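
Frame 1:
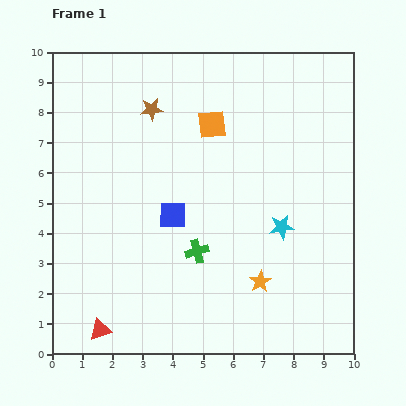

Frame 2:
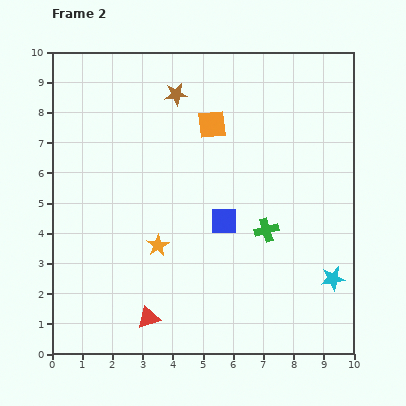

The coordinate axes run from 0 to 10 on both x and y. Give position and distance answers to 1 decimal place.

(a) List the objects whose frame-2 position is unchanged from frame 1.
the orange square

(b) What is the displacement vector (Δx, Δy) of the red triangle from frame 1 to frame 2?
(1.6, 0.4)

The red triangle was at (1.6, 0.8) in frame 1 and (3.2, 1.2) in frame 2.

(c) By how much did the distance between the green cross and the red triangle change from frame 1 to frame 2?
+0.8

Distance in frame 1: 4.1. Distance in frame 2: 4.9.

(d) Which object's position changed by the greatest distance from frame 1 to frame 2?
the orange star

(moved 3.6; next 2.4)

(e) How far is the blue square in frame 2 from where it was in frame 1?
1.7

The blue square moved from (4.0, 4.6) to (5.7, 4.4), a distance of √(1.7² + 0.2²) ≈ 1.7.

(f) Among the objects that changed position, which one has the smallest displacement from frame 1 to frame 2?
the brown star

(moved 0.9)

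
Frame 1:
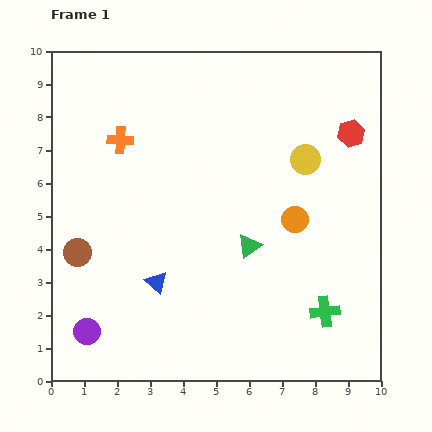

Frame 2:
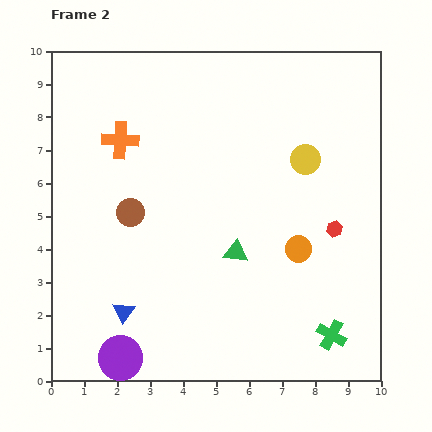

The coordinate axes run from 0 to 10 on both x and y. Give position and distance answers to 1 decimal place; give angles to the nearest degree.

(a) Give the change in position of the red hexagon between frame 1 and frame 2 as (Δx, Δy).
(-0.5, -2.9)

The red hexagon was at (9.1, 7.5) in frame 1 and (8.6, 4.6) in frame 2.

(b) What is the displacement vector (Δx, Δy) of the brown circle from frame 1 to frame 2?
(1.6, 1.2)

The brown circle was at (0.8, 3.9) in frame 1 and (2.4, 5.1) in frame 2.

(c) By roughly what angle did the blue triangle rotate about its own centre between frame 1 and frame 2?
24° clockwise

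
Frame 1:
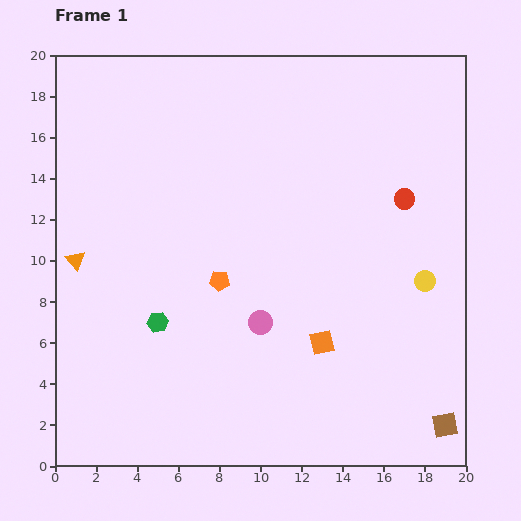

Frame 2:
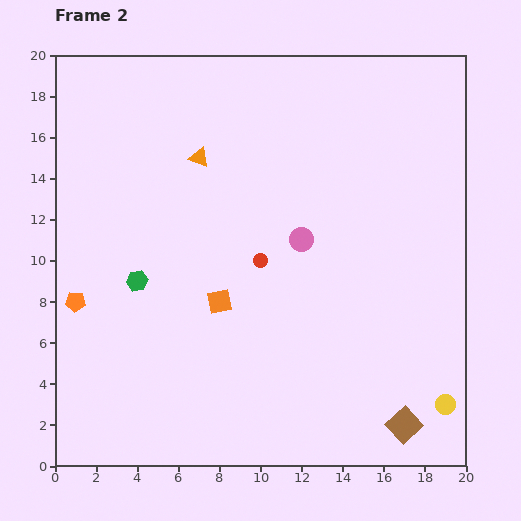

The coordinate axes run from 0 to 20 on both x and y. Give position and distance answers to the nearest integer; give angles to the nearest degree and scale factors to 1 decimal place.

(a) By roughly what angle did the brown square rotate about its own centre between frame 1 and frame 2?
32° counter-clockwise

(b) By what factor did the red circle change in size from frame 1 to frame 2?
0.6×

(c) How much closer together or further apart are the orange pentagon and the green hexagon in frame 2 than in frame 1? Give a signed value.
-1

Distance in frame 1: 4. Distance in frame 2: 3.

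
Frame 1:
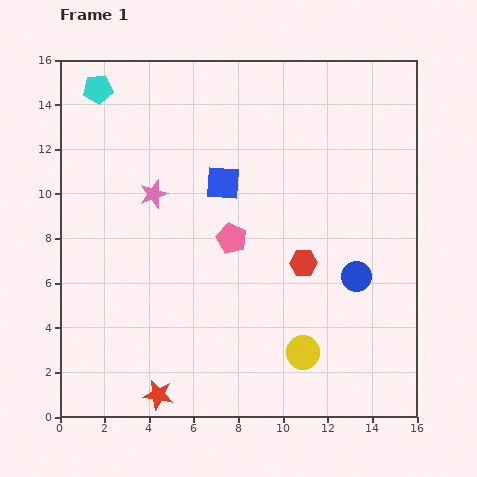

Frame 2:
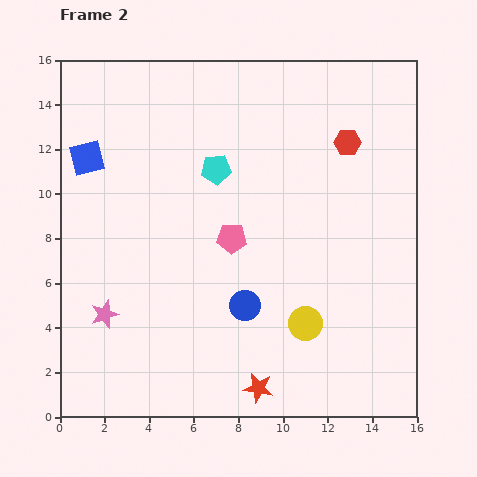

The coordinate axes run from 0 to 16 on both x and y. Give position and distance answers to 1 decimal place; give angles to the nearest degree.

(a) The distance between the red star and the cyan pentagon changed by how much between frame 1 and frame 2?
-4.0

Distance in frame 1: 14.0. Distance in frame 2: 10.0.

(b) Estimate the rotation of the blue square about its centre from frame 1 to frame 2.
18° counter-clockwise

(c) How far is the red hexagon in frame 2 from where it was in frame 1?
5.8

The red hexagon moved from (10.9, 6.9) to (12.9, 12.3), a distance of √(2.0² + 5.4²) ≈ 5.8.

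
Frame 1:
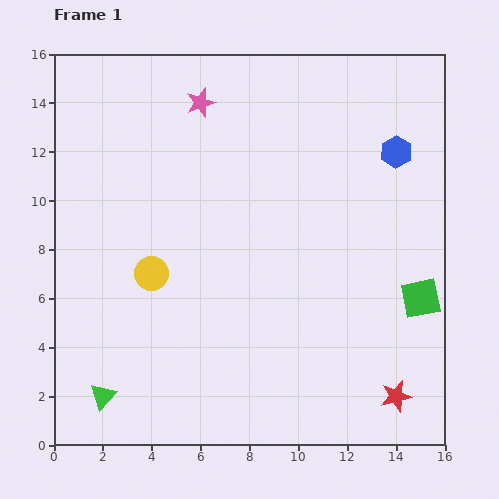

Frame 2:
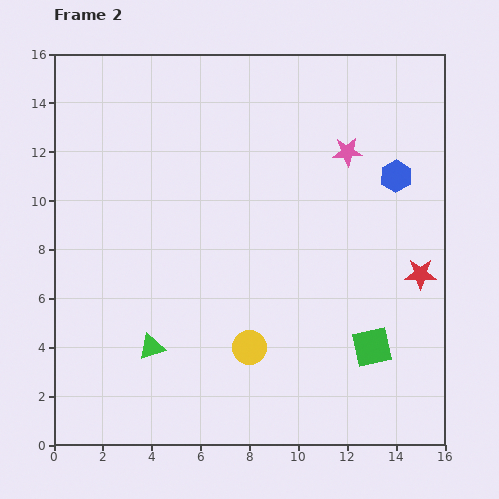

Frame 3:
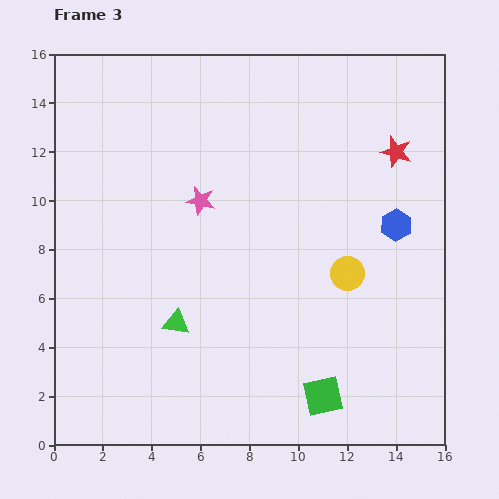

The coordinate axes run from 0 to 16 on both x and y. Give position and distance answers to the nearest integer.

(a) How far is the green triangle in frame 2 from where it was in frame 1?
3

The green triangle moved from (2, 2) to (4, 4), a distance of √(2² + 2²) ≈ 3.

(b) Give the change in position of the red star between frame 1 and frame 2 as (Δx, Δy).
(1, 5)

The red star was at (14, 2) in frame 1 and (15, 7) in frame 2.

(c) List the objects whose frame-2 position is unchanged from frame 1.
none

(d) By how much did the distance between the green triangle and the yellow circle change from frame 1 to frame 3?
+2

Distance in frame 1: 5. Distance in frame 3: 7.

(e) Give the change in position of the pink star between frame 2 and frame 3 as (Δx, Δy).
(-6, -2)

The pink star was at (12, 12) in frame 2 and (6, 10) in frame 3.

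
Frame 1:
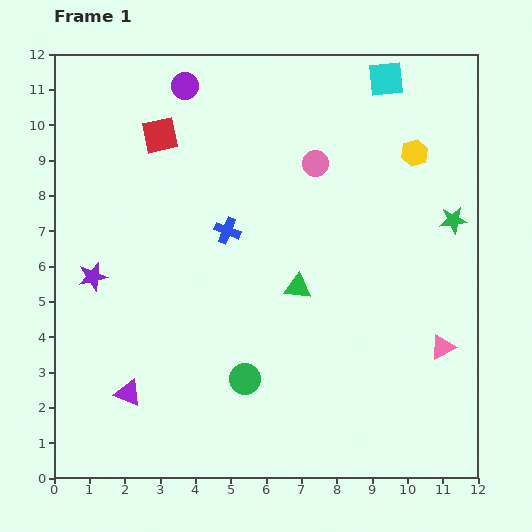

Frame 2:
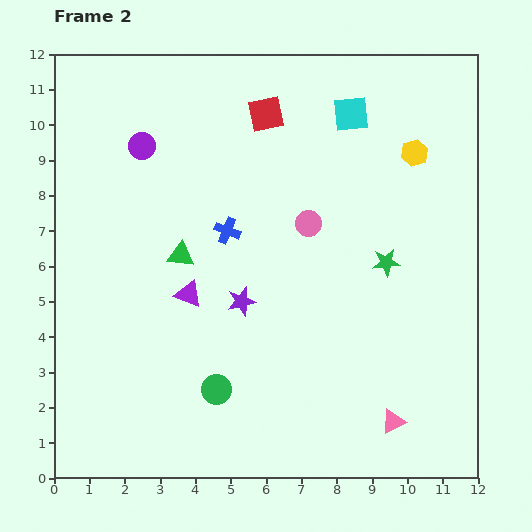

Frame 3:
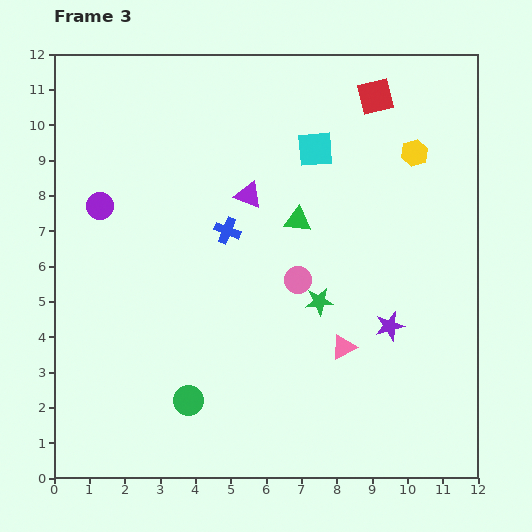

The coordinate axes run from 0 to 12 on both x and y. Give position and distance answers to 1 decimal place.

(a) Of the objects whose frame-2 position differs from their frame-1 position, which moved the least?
the green circle

(moved 0.9)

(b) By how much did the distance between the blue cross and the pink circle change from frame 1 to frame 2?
-0.8

Distance in frame 1: 3.1. Distance in frame 2: 2.3.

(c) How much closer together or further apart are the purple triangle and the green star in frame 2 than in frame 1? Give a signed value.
-4.7

Distance in frame 1: 10.4. Distance in frame 2: 5.7.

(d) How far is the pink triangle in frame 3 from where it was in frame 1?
2.8

The pink triangle moved from (11.0, 3.7) to (8.2, 3.7), a distance of √(2.8² + 0.0²) ≈ 2.8.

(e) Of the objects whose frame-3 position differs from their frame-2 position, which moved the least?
the green circle

(moved 0.9)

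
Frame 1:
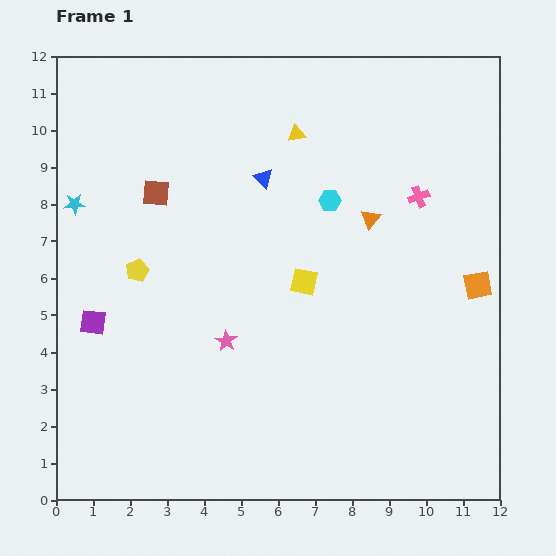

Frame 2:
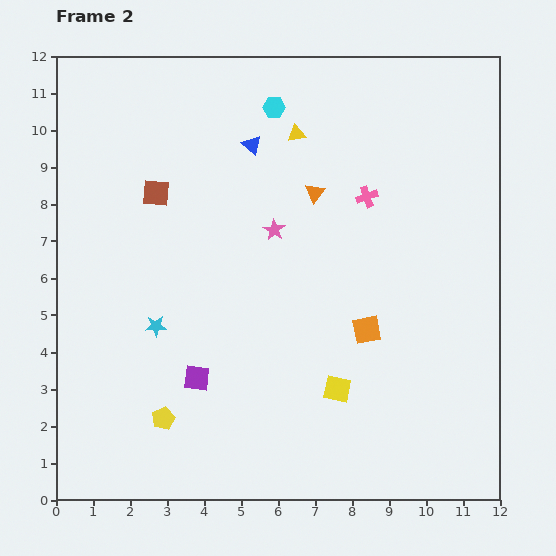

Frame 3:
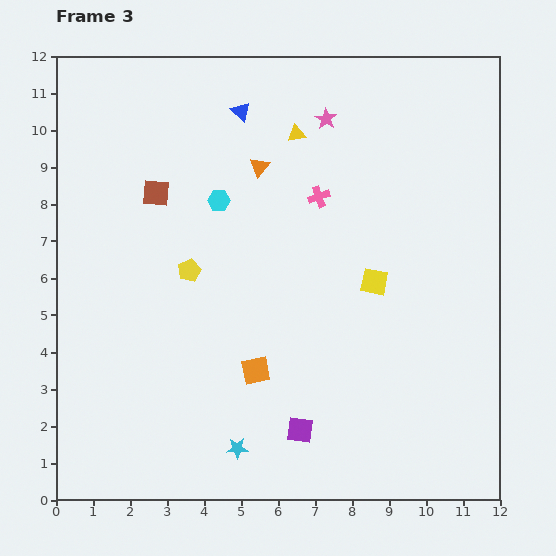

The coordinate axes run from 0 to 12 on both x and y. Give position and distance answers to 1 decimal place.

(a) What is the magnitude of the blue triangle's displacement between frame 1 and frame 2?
0.9

The blue triangle moved from (5.6, 8.7) to (5.3, 9.6), a distance of √(0.3² + 0.9²) ≈ 0.9.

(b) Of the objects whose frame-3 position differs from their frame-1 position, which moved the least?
the yellow pentagon

(moved 1.4)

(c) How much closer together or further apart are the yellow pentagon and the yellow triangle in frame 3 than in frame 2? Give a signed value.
-3.8

Distance in frame 2: 8.5. Distance in frame 3: 4.7.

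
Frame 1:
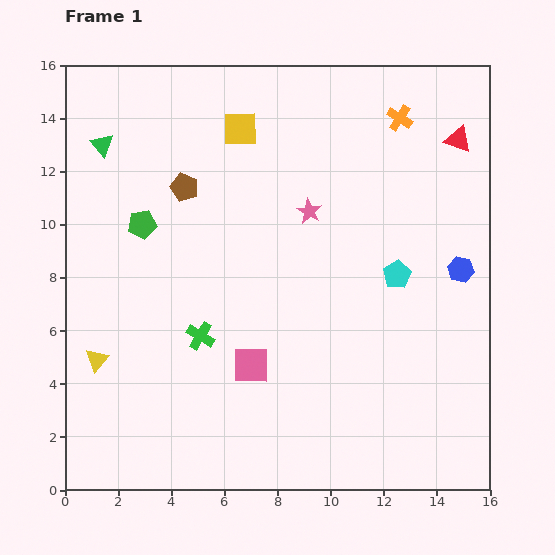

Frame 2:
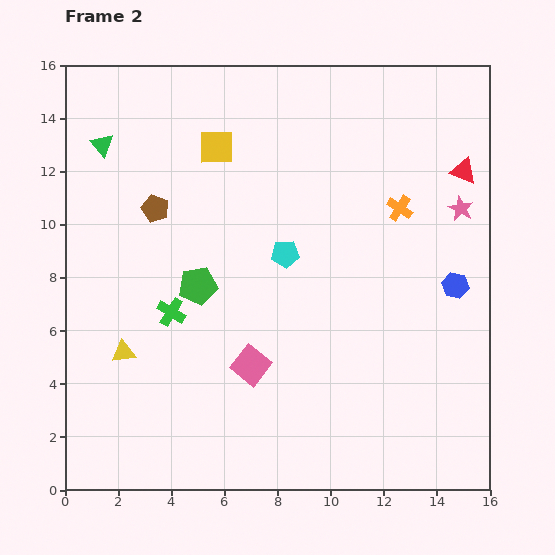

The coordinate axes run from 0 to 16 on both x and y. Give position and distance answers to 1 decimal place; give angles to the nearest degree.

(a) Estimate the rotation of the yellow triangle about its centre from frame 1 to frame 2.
42° clockwise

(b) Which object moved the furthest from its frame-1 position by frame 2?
the pink star

(moved 5.7; next 4.3)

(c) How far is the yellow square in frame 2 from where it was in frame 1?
1.1

The yellow square moved from (6.6, 13.6) to (5.7, 12.9), a distance of √(0.9² + 0.7²) ≈ 1.1.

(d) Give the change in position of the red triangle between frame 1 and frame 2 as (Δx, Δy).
(0.2, -1.2)

The red triangle was at (14.8, 13.2) in frame 1 and (15.0, 12.0) in frame 2.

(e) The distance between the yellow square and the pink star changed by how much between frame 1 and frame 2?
+5.5

Distance in frame 1: 4.0. Distance in frame 2: 9.5.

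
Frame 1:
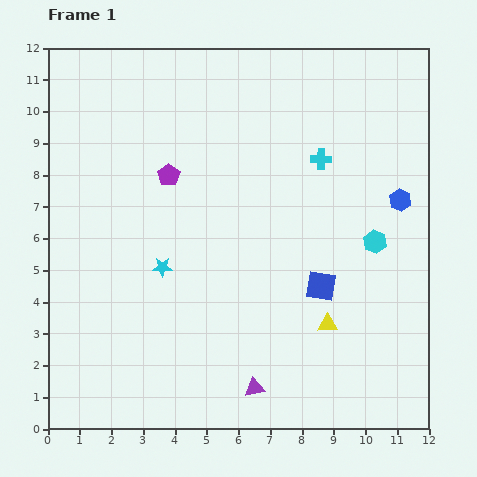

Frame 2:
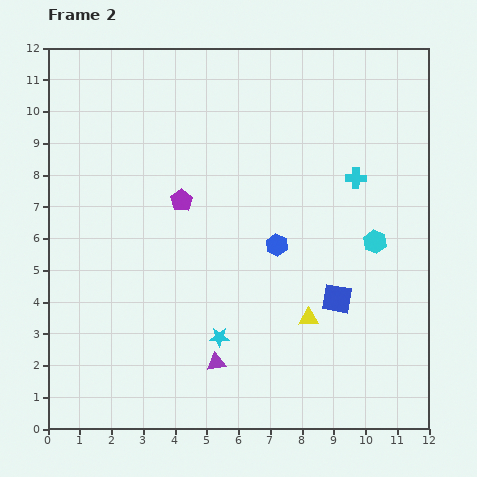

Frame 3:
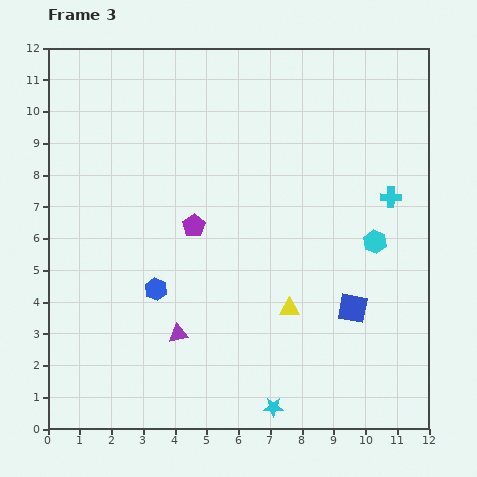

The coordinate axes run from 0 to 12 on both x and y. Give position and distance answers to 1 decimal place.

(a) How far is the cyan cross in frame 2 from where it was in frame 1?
1.3

The cyan cross moved from (8.6, 8.5) to (9.7, 7.9), a distance of √(1.1² + 0.6²) ≈ 1.3.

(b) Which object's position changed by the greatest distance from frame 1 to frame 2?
the blue hexagon

(moved 4.1; next 2.8)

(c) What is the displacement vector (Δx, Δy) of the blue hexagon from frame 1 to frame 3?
(-7.7, -2.8)

The blue hexagon was at (11.1, 7.2) in frame 1 and (3.4, 4.4) in frame 3.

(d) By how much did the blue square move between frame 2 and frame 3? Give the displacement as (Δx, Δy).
(0.5, -0.3)

The blue square was at (9.1, 4.1) in frame 2 and (9.6, 3.8) in frame 3.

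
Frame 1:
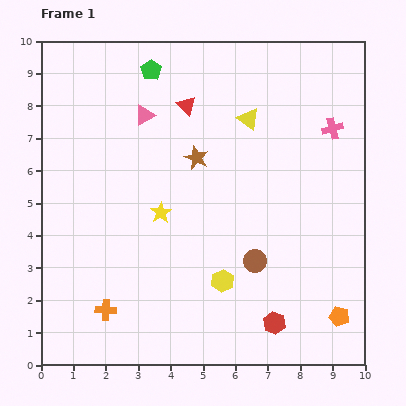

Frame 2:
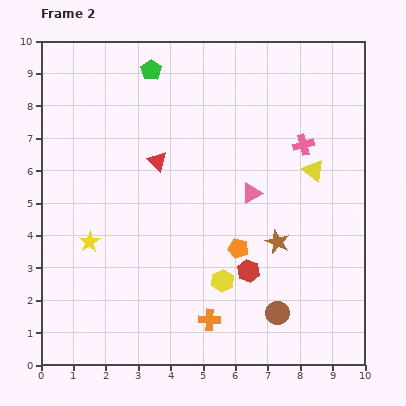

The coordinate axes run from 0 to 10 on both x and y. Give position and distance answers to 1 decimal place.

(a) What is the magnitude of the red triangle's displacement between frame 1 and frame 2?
1.9

The red triangle moved from (4.5, 8.0) to (3.6, 6.3), a distance of √(0.9² + 1.7²) ≈ 1.9.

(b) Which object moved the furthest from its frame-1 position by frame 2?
the pink triangle

(moved 4.1; next 3.7)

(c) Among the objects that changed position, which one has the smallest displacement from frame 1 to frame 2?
the pink cross

(moved 1.0)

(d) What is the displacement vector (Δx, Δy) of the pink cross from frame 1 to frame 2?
(-0.9, -0.5)

The pink cross was at (9.0, 7.3) in frame 1 and (8.1, 6.8) in frame 2.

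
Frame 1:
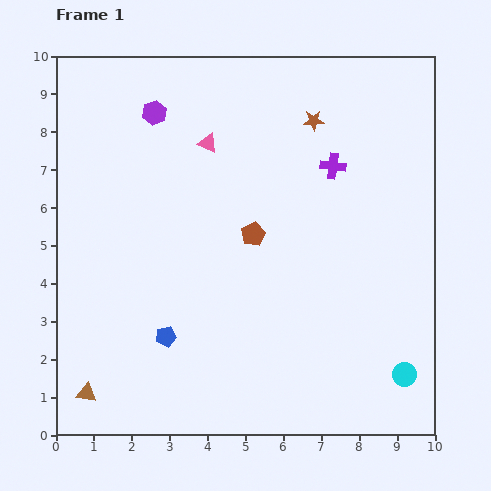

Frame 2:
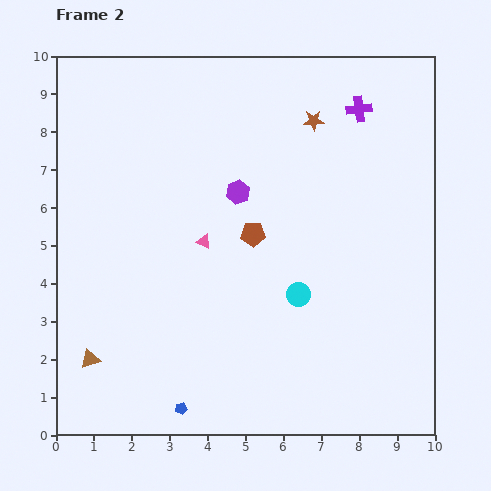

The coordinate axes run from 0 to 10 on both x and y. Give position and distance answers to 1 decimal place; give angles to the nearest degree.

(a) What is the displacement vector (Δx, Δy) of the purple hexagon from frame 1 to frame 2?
(2.2, -2.1)

The purple hexagon was at (2.6, 8.5) in frame 1 and (4.8, 6.4) in frame 2.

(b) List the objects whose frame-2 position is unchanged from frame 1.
the brown pentagon, the brown star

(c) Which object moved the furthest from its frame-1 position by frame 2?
the cyan circle

(moved 3.5; next 3.0)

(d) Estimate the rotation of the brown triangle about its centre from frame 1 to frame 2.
29° counter-clockwise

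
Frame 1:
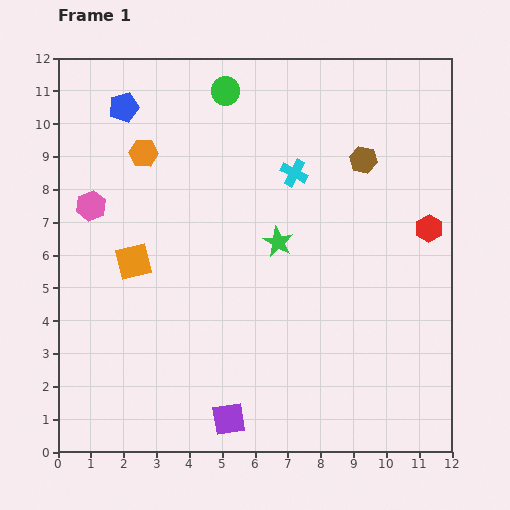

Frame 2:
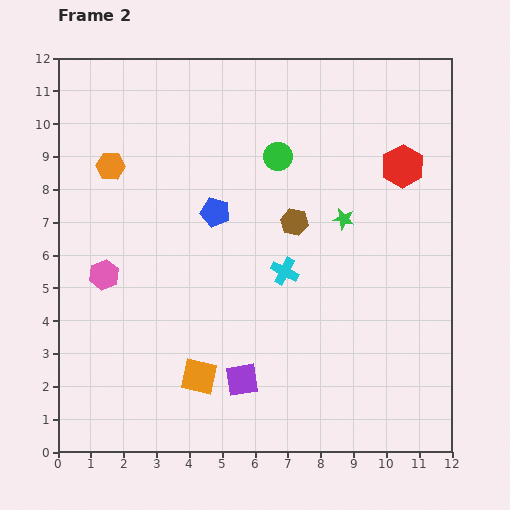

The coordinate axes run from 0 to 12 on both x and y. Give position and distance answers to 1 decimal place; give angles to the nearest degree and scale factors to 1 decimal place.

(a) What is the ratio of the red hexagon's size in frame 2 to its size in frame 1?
1.6×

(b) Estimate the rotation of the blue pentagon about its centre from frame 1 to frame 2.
30° clockwise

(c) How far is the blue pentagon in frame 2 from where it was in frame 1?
4.3

The blue pentagon moved from (2.0, 10.5) to (4.8, 7.3), a distance of √(2.8² + 3.2²) ≈ 4.3.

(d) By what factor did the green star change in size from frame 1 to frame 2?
0.7×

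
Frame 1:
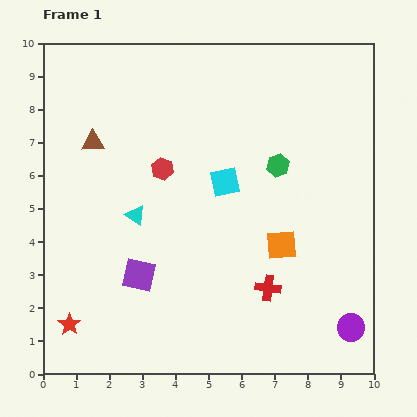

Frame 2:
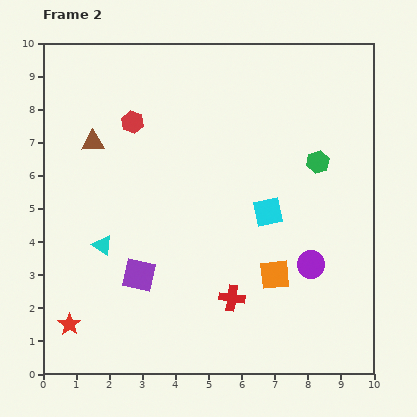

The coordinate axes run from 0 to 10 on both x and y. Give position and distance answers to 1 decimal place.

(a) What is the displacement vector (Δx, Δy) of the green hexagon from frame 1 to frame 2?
(1.2, 0.1)

The green hexagon was at (7.1, 6.3) in frame 1 and (8.3, 6.4) in frame 2.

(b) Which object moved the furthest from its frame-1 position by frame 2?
the purple circle

(moved 2.2; next 1.7)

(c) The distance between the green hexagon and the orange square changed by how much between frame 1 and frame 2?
+1.2

Distance in frame 1: 2.4. Distance in frame 2: 3.6.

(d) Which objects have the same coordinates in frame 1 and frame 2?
the brown triangle, the red star, the purple square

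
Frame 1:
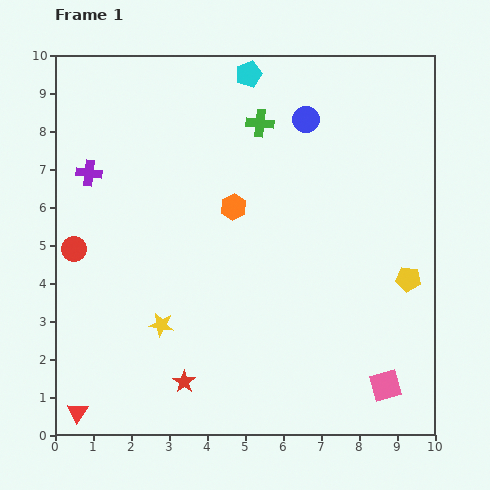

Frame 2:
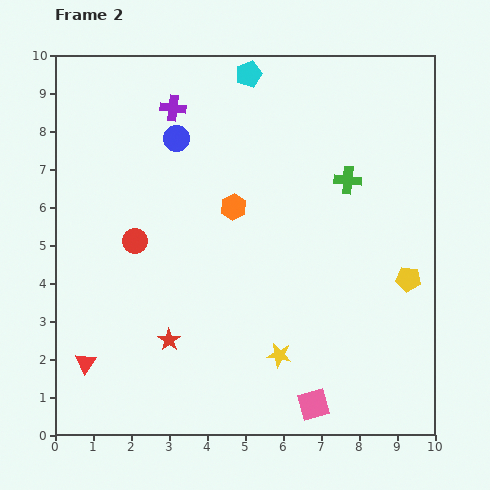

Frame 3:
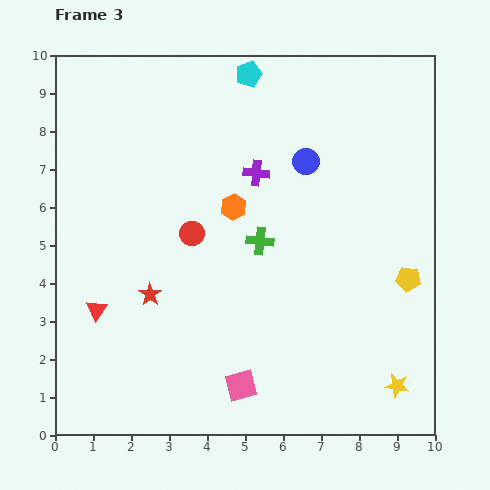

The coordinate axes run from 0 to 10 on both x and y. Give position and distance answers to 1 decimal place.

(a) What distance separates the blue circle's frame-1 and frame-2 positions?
3.4

The blue circle moved from (6.6, 8.3) to (3.2, 7.8), a distance of √(3.4² + 0.5²) ≈ 3.4.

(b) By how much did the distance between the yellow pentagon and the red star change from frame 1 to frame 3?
+0.3

Distance in frame 1: 6.5. Distance in frame 3: 6.8.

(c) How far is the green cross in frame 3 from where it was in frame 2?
2.8

The green cross moved from (7.7, 6.7) to (5.4, 5.1), a distance of √(2.3² + 1.6²) ≈ 2.8.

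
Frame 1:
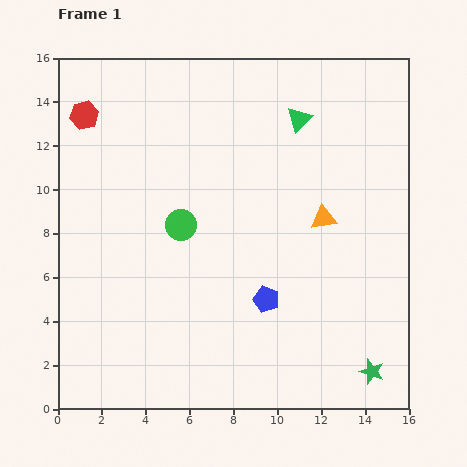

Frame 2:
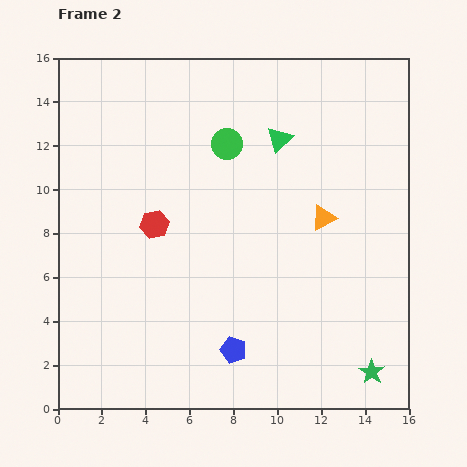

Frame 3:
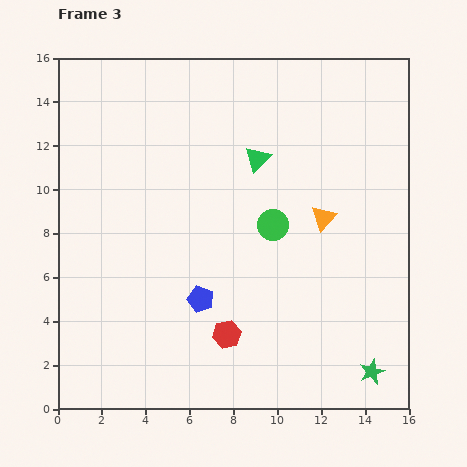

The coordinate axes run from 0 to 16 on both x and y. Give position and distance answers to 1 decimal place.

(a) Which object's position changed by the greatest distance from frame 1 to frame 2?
the red hexagon

(moved 5.9; next 4.3)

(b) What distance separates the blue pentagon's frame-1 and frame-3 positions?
3.0

The blue pentagon moved from (9.5, 5.0) to (6.5, 5.0), a distance of √(3.0² + 0.0²) ≈ 3.0.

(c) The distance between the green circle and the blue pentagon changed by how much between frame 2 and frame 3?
-4.7

Distance in frame 2: 9.4. Distance in frame 3: 4.7.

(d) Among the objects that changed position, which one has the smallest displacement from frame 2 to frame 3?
the green triangle

(moved 1.3)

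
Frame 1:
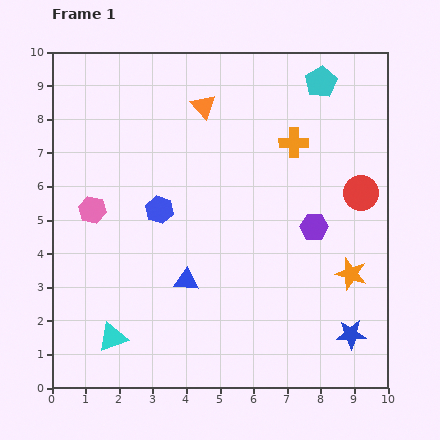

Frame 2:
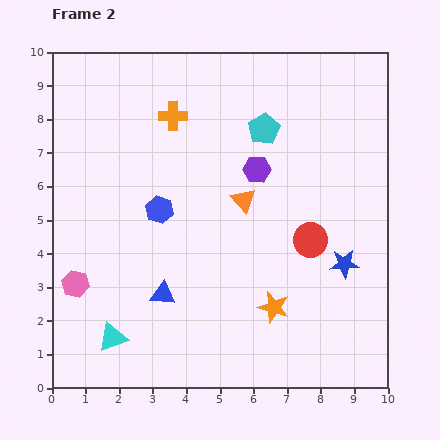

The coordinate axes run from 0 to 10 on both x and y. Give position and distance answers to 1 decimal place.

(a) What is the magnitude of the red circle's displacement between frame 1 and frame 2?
2.1

The red circle moved from (9.2, 5.8) to (7.7, 4.4), a distance of √(1.5² + 1.4²) ≈ 2.1.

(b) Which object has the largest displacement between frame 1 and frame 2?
the orange cross

(moved 3.7; next 3.0)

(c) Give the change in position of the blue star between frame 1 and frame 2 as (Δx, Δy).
(-0.2, 2.1)

The blue star was at (8.9, 1.6) in frame 1 and (8.7, 3.7) in frame 2.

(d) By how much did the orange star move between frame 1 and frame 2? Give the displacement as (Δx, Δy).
(-2.3, -1.0)

The orange star was at (8.9, 3.4) in frame 1 and (6.6, 2.4) in frame 2.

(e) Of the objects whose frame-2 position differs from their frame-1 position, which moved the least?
the blue triangle

(moved 0.8)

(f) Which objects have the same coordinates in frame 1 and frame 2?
the cyan triangle, the blue hexagon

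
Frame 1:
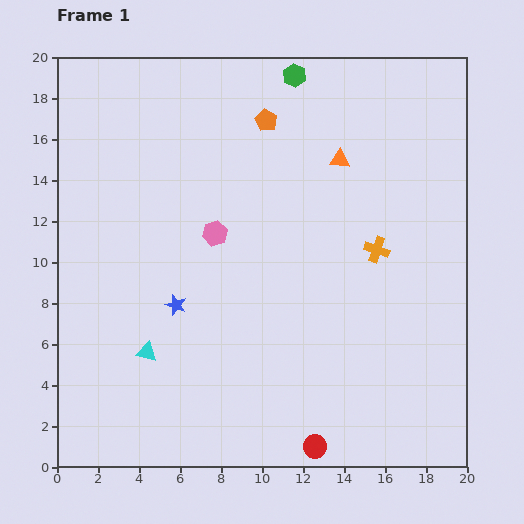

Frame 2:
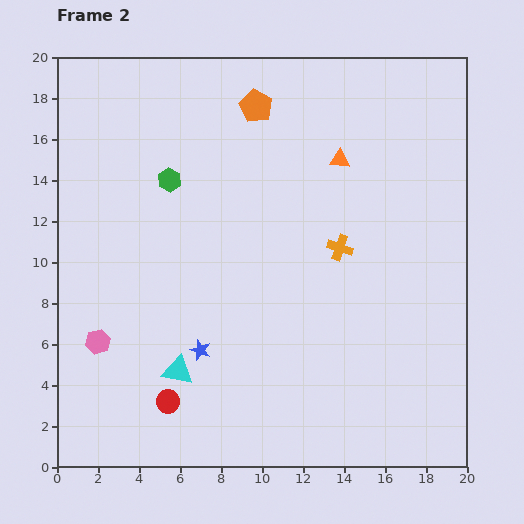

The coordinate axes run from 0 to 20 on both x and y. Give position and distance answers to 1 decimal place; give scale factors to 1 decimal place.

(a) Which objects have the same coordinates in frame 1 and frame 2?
the orange triangle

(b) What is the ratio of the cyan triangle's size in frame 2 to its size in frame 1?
1.5×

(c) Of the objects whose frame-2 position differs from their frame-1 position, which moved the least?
the orange pentagon

(moved 0.9)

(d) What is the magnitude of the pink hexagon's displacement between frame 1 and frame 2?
7.8

The pink hexagon moved from (7.7, 11.4) to (2.0, 6.1), a distance of √(5.7² + 5.3²) ≈ 7.8.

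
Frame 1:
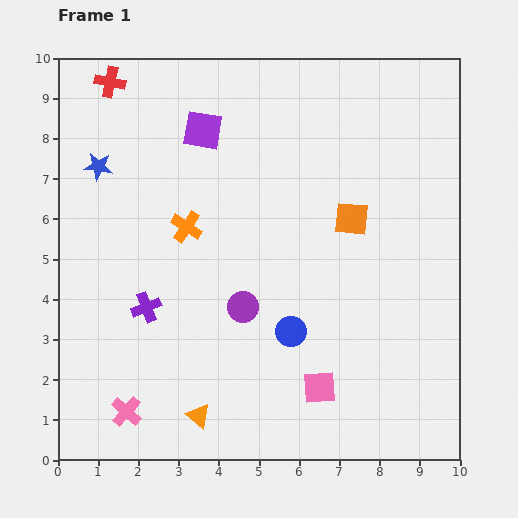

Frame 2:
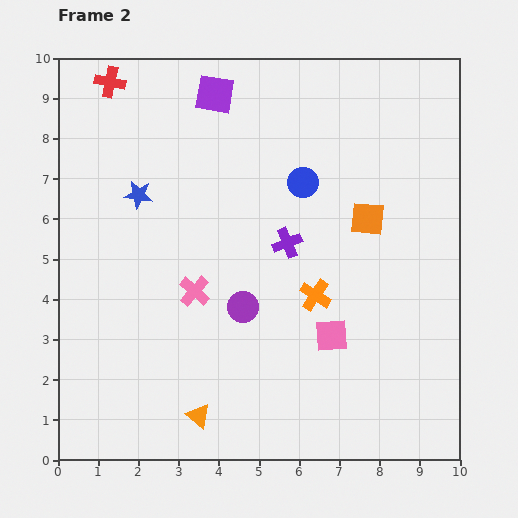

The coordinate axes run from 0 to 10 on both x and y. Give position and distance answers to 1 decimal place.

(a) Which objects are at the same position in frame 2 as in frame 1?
the purple circle, the orange triangle, the red cross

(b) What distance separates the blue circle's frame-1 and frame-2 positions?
3.7

The blue circle moved from (5.8, 3.2) to (6.1, 6.9), a distance of √(0.3² + 3.7²) ≈ 3.7.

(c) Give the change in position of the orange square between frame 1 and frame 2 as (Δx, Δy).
(0.4, 0.0)

The orange square was at (7.3, 6.0) in frame 1 and (7.7, 6.0) in frame 2.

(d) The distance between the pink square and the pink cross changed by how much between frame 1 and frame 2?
-1.2

Distance in frame 1: 4.8. Distance in frame 2: 3.6.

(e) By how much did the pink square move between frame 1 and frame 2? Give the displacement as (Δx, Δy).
(0.3, 1.3)

The pink square was at (6.5, 1.8) in frame 1 and (6.8, 3.1) in frame 2.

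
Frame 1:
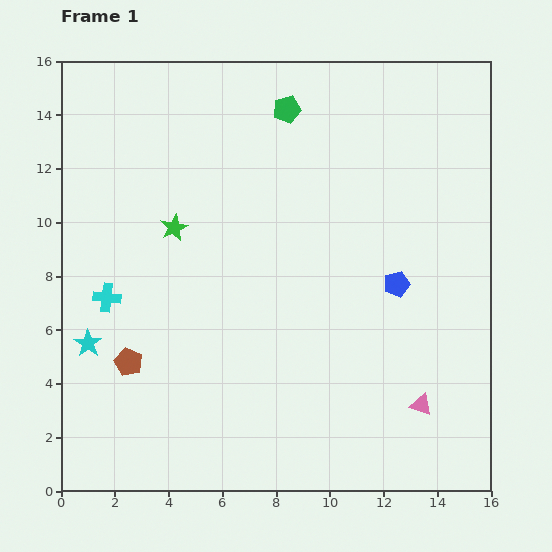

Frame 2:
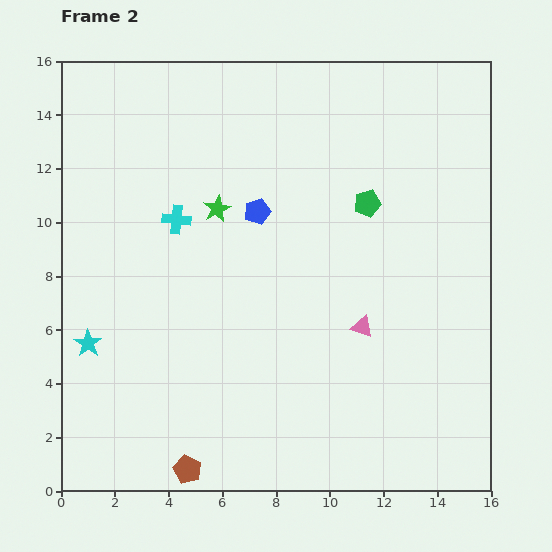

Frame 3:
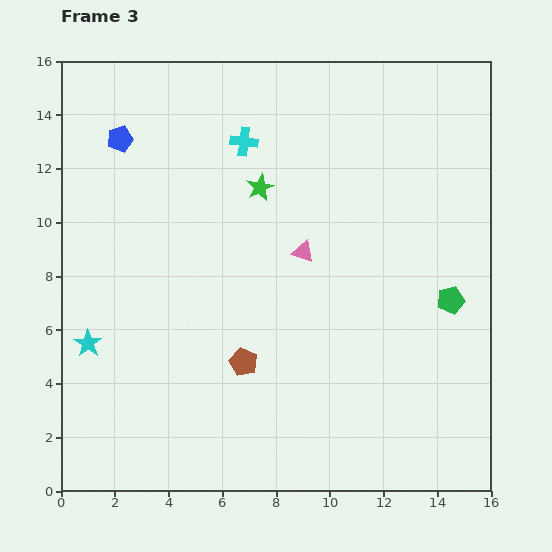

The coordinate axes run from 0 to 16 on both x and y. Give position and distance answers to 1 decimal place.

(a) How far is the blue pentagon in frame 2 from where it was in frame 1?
5.9

The blue pentagon moved from (12.5, 7.7) to (7.3, 10.4), a distance of √(5.2² + 2.7²) ≈ 5.9.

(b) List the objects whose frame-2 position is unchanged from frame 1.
the cyan star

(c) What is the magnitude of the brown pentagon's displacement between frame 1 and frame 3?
4.3

The brown pentagon moved from (2.5, 4.8) to (6.8, 4.8), a distance of √(4.3² + 0.0²) ≈ 4.3.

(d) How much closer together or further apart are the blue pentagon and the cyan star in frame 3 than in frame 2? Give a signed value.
-0.3

Distance in frame 2: 8.0. Distance in frame 3: 7.7.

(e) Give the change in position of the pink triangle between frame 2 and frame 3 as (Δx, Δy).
(-2.2, 2.8)

The pink triangle was at (11.2, 6.1) in frame 2 and (9.0, 8.9) in frame 3.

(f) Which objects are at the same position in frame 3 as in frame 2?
the cyan star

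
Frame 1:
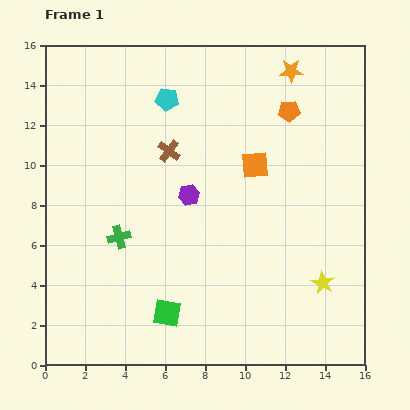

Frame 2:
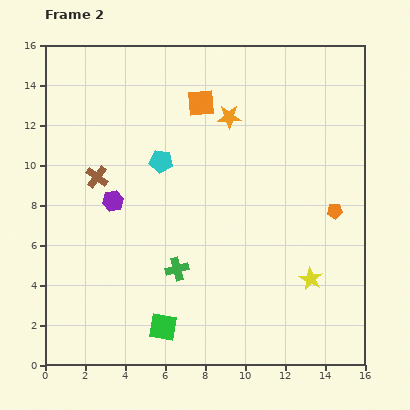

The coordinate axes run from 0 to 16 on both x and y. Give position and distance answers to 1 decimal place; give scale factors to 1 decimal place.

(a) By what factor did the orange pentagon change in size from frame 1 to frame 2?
0.7×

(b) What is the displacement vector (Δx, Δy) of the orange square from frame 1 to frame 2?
(-2.7, 3.1)

The orange square was at (10.5, 10.0) in frame 1 and (7.8, 13.1) in frame 2.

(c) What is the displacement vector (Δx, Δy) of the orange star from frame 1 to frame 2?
(-3.1, -2.3)

The orange star was at (12.3, 14.7) in frame 1 and (9.2, 12.4) in frame 2.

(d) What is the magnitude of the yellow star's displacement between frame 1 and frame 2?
0.6

The yellow star moved from (13.9, 4.1) to (13.3, 4.3), a distance of √(0.6² + 0.2²) ≈ 0.6.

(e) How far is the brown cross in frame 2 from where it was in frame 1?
3.8

The brown cross moved from (6.2, 10.7) to (2.6, 9.4), a distance of √(3.6² + 1.3²) ≈ 3.8.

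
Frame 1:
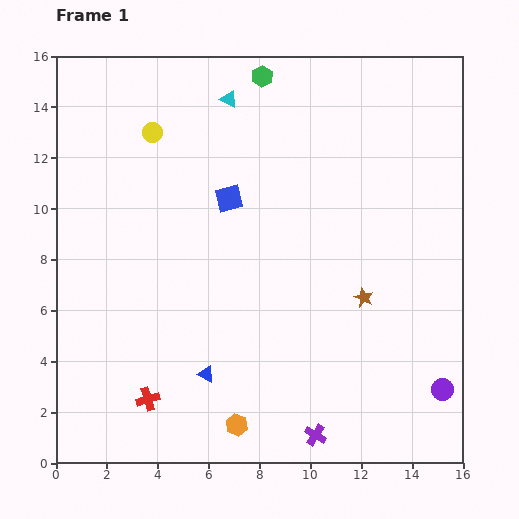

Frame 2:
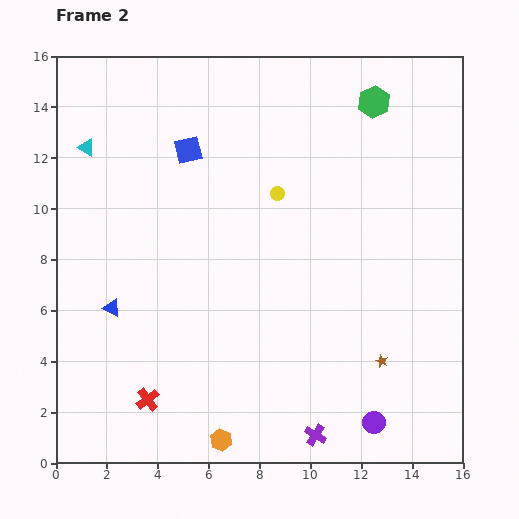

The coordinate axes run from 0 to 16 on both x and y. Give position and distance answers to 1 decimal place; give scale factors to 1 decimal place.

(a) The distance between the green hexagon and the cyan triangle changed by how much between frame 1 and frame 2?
+9.8

Distance in frame 1: 1.6. Distance in frame 2: 11.4.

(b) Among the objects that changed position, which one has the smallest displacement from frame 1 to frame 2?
the orange hexagon

(moved 0.8)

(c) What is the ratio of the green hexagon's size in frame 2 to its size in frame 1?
1.5×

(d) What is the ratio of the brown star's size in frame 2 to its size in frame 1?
0.6×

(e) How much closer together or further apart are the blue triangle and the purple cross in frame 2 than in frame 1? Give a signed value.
+4.5

Distance in frame 1: 4.9. Distance in frame 2: 9.4.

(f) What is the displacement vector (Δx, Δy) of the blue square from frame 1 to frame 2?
(-1.6, 1.9)

The blue square was at (6.8, 10.4) in frame 1 and (5.2, 12.3) in frame 2.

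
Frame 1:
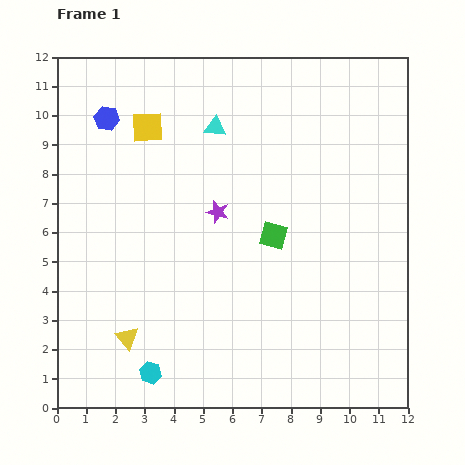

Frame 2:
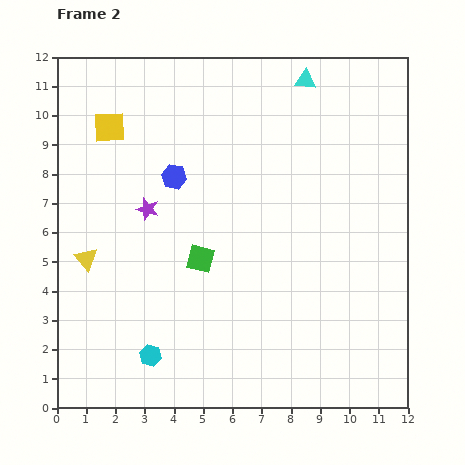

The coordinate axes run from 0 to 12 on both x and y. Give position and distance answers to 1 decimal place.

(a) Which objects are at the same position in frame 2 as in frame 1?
none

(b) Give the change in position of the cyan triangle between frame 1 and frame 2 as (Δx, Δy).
(3.1, 1.6)

The cyan triangle was at (5.4, 9.6) in frame 1 and (8.5, 11.2) in frame 2.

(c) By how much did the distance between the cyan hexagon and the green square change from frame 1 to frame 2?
-2.6

Distance in frame 1: 6.3. Distance in frame 2: 3.7.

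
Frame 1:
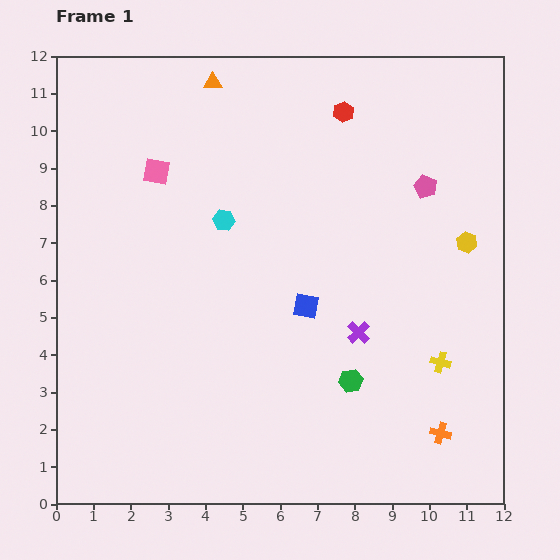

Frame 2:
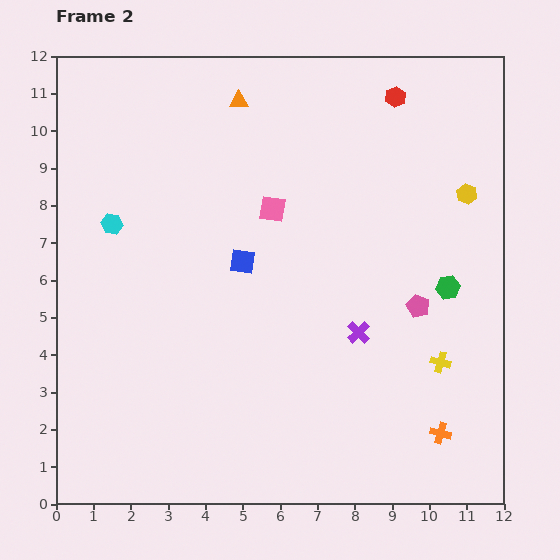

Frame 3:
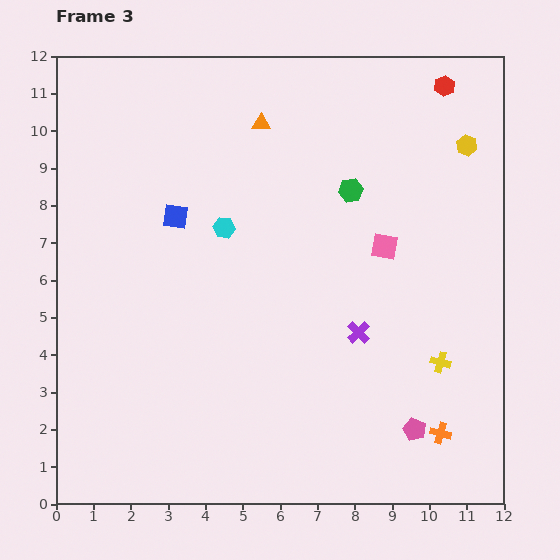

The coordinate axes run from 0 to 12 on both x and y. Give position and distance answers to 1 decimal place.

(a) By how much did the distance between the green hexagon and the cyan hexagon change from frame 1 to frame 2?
+3.7

Distance in frame 1: 5.5. Distance in frame 2: 9.2.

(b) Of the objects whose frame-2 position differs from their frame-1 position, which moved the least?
the orange triangle

(moved 0.9)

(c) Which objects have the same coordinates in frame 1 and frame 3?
the orange cross, the purple cross, the yellow cross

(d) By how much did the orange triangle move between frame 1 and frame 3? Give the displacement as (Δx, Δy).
(1.3, -1.1)

The orange triangle was at (4.2, 11.3) in frame 1 and (5.5, 10.2) in frame 3.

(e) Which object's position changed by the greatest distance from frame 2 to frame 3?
the green hexagon

(moved 3.7; next 3.3)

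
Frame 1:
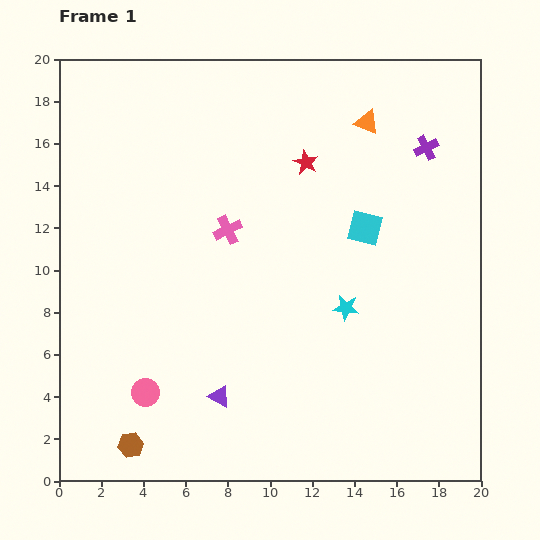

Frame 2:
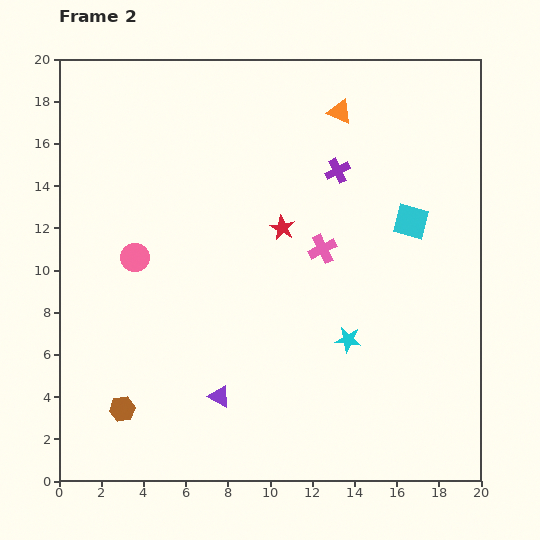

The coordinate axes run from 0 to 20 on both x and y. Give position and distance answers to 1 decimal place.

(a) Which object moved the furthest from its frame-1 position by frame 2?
the pink circle

(moved 6.4; next 4.6)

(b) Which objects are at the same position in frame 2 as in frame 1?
the purple triangle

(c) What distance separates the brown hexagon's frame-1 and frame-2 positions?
1.7

The brown hexagon moved from (3.4, 1.7) to (3.0, 3.4), a distance of √(0.4² + 1.7²) ≈ 1.7.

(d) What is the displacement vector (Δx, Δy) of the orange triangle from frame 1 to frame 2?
(-1.3, 0.5)

The orange triangle was at (14.6, 17.0) in frame 1 and (13.3, 17.5) in frame 2.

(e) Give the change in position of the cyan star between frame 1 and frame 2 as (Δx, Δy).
(0.1, -1.5)

The cyan star was at (13.6, 8.2) in frame 1 and (13.7, 6.7) in frame 2.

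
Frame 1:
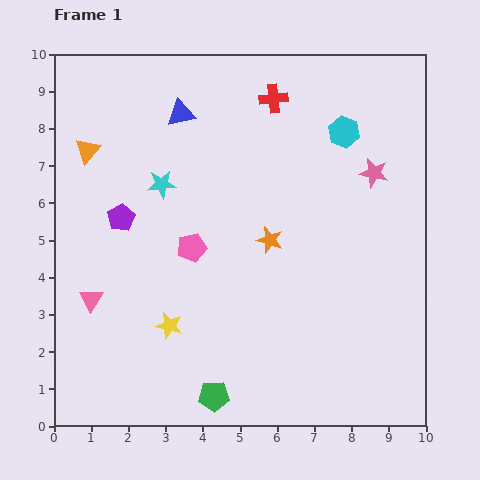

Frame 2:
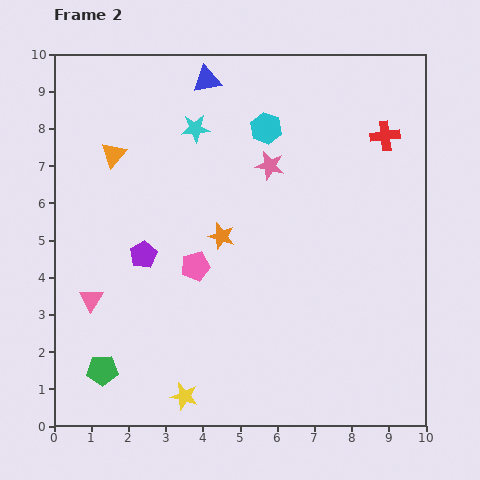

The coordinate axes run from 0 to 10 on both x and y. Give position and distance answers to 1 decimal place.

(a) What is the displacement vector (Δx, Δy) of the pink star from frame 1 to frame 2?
(-2.8, 0.2)

The pink star was at (8.6, 6.8) in frame 1 and (5.8, 7.0) in frame 2.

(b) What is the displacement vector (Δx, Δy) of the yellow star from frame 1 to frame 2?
(0.4, -1.9)

The yellow star was at (3.1, 2.7) in frame 1 and (3.5, 0.8) in frame 2.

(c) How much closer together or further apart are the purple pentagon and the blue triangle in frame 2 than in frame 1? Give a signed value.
+1.8

Distance in frame 1: 3.2. Distance in frame 2: 5.0.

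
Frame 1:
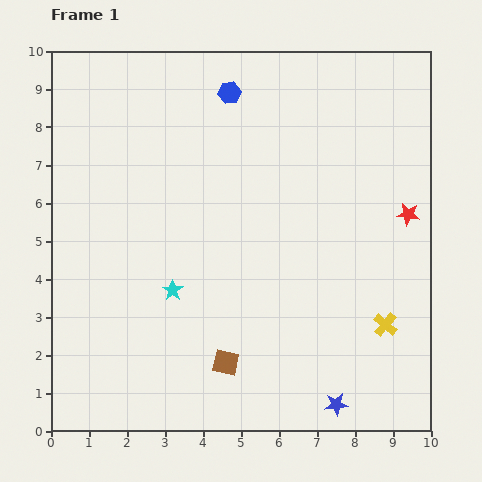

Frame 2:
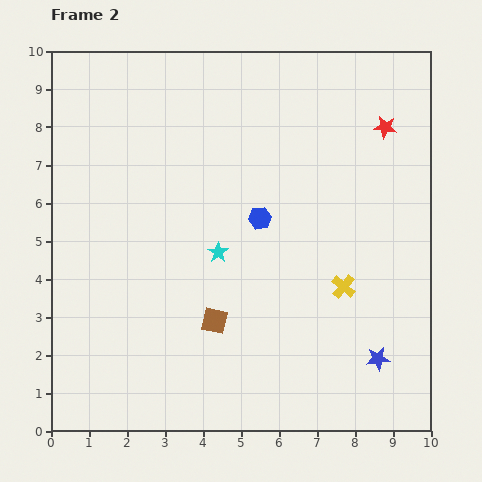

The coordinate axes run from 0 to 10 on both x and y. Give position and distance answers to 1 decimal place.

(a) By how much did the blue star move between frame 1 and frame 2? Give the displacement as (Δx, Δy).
(1.1, 1.2)

The blue star was at (7.5, 0.7) in frame 1 and (8.6, 1.9) in frame 2.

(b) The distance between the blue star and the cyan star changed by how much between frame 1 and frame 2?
-0.2

Distance in frame 1: 5.2. Distance in frame 2: 5.0.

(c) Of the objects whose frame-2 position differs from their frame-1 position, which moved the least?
the brown square

(moved 1.1)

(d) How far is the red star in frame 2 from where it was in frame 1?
2.4

The red star moved from (9.4, 5.7) to (8.8, 8.0), a distance of √(0.6² + 2.3²) ≈ 2.4.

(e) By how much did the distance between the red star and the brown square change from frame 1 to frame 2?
+0.6

Distance in frame 1: 6.2. Distance in frame 2: 6.8.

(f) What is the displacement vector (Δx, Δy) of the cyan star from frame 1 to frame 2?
(1.2, 1.0)

The cyan star was at (3.2, 3.7) in frame 1 and (4.4, 4.7) in frame 2.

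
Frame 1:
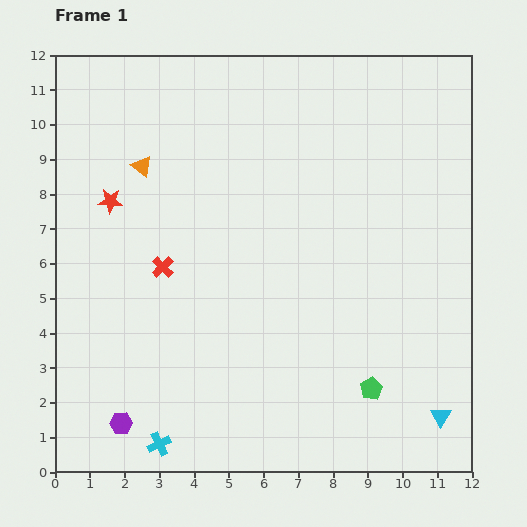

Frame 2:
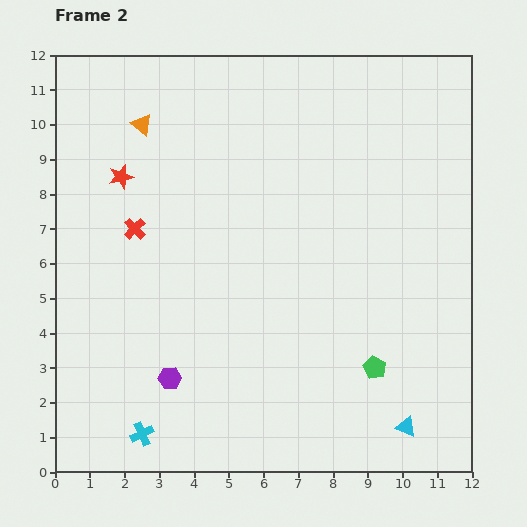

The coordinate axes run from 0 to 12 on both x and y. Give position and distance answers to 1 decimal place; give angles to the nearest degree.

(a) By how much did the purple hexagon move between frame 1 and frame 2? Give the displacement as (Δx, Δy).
(1.4, 1.3)

The purple hexagon was at (1.9, 1.4) in frame 1 and (3.3, 2.7) in frame 2.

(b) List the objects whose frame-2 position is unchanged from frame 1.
none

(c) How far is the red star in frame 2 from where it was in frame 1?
0.8

The red star moved from (1.6, 7.8) to (1.9, 8.5), a distance of √(0.3² + 0.7²) ≈ 0.8.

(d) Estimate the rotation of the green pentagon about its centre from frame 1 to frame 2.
15° counter-clockwise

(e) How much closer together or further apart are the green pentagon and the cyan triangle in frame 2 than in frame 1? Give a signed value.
-0.3

Distance in frame 1: 2.2. Distance in frame 2: 1.9.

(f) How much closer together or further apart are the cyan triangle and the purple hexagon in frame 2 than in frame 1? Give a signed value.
-2.3

Distance in frame 1: 9.2. Distance in frame 2: 6.9.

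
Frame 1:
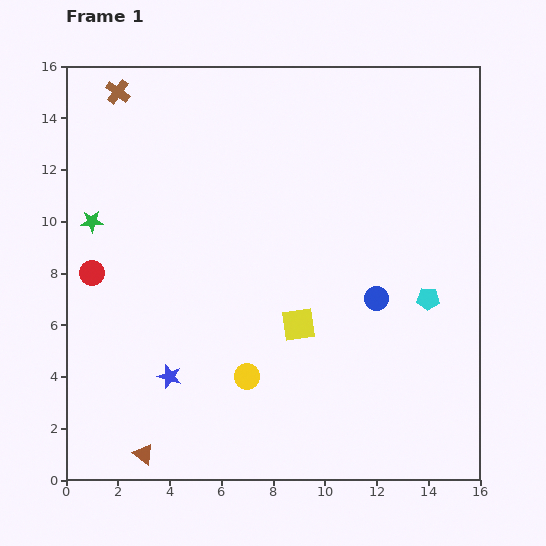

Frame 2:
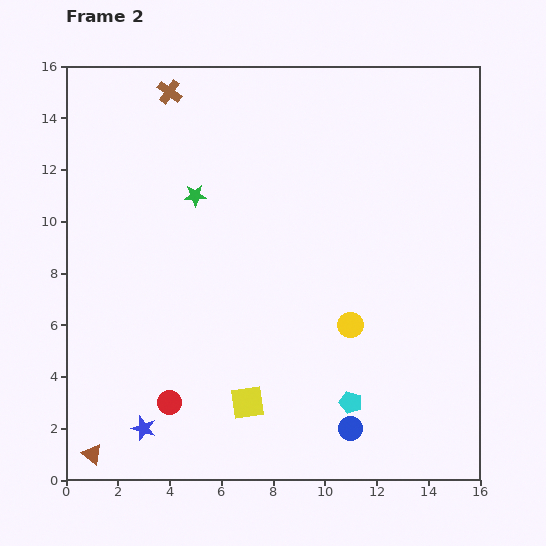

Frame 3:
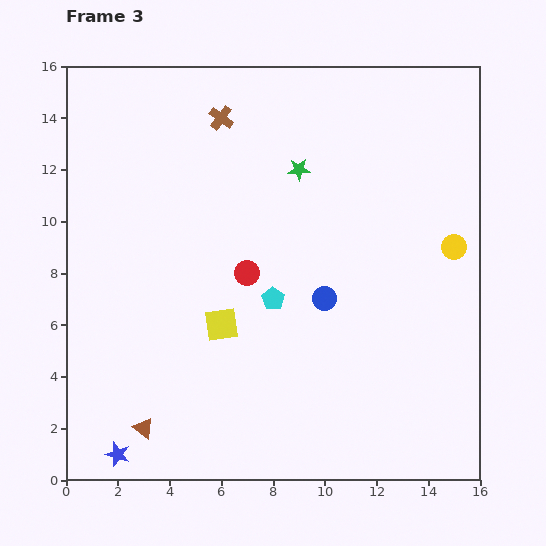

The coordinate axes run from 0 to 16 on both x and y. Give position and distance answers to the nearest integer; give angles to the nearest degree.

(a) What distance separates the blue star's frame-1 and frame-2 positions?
2

The blue star moved from (4, 4) to (3, 2), a distance of √(1² + 2²) ≈ 2.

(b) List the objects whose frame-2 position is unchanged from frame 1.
none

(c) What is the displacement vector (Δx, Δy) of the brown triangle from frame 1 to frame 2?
(-2, 0)

The brown triangle was at (3, 1) in frame 1 and (1, 1) in frame 2.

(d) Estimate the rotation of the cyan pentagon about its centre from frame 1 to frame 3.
30° clockwise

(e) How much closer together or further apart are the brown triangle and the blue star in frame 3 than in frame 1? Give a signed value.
-2

Distance in frame 1: 3. Distance in frame 3: 1.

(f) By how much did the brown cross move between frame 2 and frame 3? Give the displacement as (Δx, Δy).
(2, -1)

The brown cross was at (4, 15) in frame 2 and (6, 14) in frame 3.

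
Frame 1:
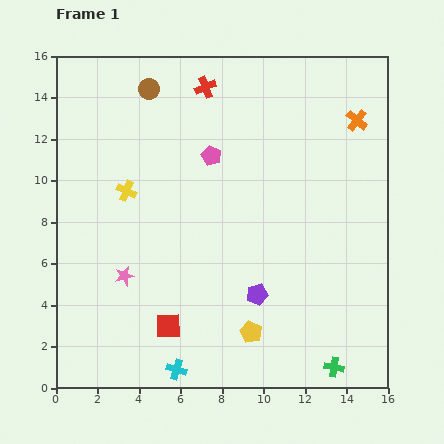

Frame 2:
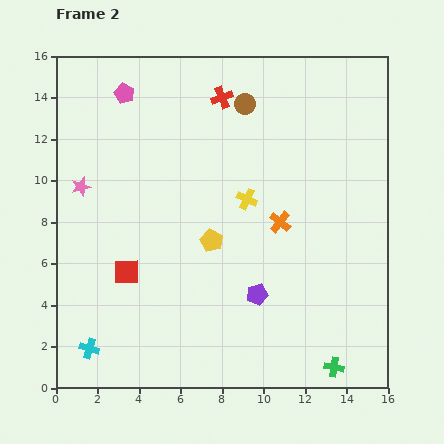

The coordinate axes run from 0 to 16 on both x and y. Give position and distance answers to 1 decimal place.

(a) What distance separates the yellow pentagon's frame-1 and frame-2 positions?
4.8

The yellow pentagon moved from (9.4, 2.7) to (7.5, 7.1), a distance of √(1.9² + 4.4²) ≈ 4.8.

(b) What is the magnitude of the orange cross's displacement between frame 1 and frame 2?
6.1

The orange cross moved from (14.5, 12.9) to (10.8, 8.0), a distance of √(3.7² + 4.9²) ≈ 6.1.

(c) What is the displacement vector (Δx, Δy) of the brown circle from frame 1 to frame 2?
(4.6, -0.7)

The brown circle was at (4.5, 14.4) in frame 1 and (9.1, 13.7) in frame 2.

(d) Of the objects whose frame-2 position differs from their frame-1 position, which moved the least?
the red cross

(moved 0.9)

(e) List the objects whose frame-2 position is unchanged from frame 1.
the green cross, the purple pentagon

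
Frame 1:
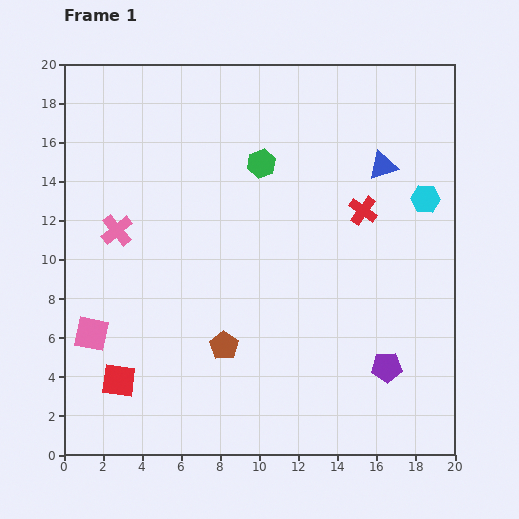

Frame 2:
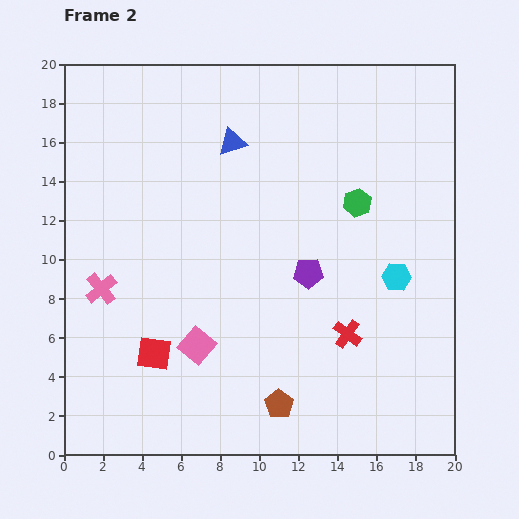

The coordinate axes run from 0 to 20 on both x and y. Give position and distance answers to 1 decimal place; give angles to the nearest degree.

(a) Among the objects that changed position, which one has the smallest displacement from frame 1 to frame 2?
the red square

(moved 2.3)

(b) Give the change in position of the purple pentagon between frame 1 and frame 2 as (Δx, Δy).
(-4.0, 4.8)

The purple pentagon was at (16.5, 4.5) in frame 1 and (12.5, 9.3) in frame 2.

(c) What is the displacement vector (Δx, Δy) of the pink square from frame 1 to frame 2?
(5.4, -0.6)

The pink square was at (1.4, 6.2) in frame 1 and (6.8, 5.6) in frame 2.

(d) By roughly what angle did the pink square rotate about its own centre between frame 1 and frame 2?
29° clockwise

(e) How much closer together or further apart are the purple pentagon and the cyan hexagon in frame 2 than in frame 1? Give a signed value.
-4.3

Distance in frame 1: 8.8. Distance in frame 2: 4.5.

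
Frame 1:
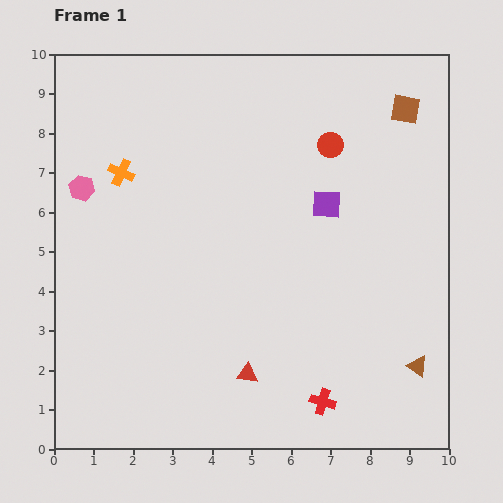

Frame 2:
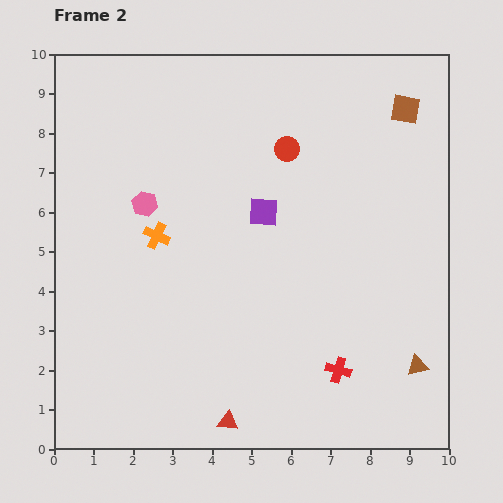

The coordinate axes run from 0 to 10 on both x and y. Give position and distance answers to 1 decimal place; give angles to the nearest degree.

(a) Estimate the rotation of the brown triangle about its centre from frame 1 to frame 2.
46° counter-clockwise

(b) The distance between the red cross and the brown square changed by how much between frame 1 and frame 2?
-0.9

Distance in frame 1: 7.7. Distance in frame 2: 6.8.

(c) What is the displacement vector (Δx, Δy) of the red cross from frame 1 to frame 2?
(0.4, 0.8)

The red cross was at (6.8, 1.2) in frame 1 and (7.2, 2.0) in frame 2.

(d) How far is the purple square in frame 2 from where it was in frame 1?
1.6

The purple square moved from (6.9, 6.2) to (5.3, 6.0), a distance of √(1.6² + 0.2²) ≈ 1.6.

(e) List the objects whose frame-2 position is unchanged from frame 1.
the brown triangle, the brown square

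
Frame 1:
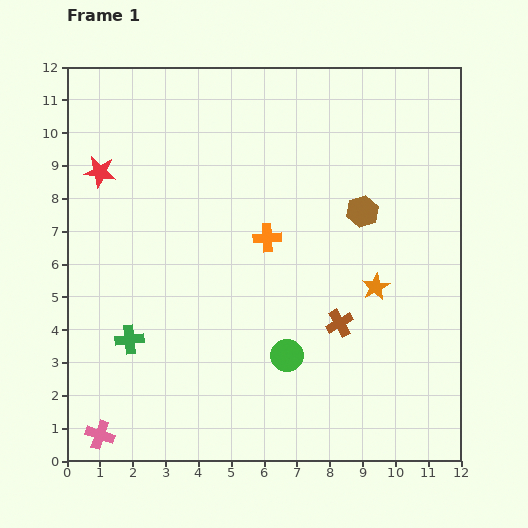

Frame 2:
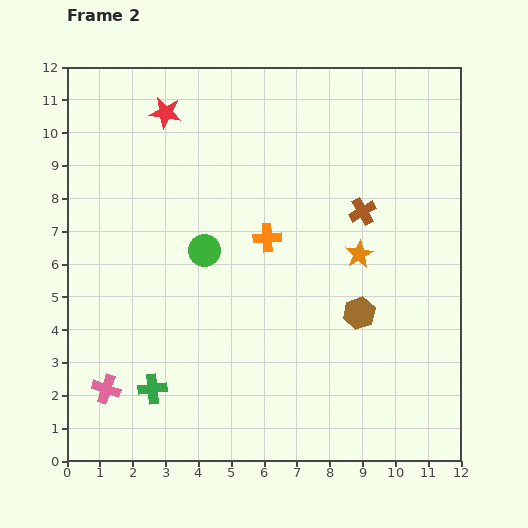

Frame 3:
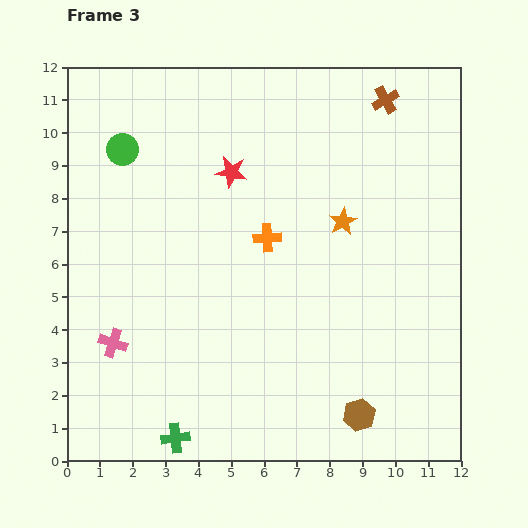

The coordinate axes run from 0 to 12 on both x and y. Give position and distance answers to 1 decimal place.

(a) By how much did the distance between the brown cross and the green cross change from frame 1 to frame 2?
+2.0

Distance in frame 1: 6.4. Distance in frame 2: 8.4.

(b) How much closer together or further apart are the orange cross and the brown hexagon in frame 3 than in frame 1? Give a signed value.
+3.1

Distance in frame 1: 3.0. Distance in frame 3: 6.1.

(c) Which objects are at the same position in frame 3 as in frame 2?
the orange cross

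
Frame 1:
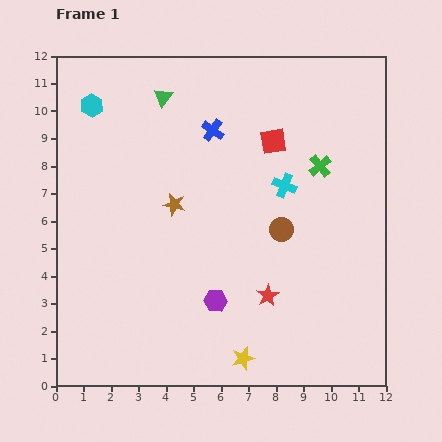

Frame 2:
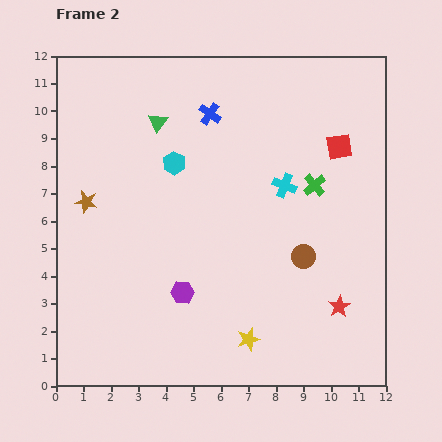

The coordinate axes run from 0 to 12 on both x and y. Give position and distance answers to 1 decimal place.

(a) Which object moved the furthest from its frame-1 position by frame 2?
the cyan hexagon

(moved 3.7; next 3.2)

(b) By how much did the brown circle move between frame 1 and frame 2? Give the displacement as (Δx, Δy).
(0.8, -1.0)

The brown circle was at (8.2, 5.7) in frame 1 and (9.0, 4.7) in frame 2.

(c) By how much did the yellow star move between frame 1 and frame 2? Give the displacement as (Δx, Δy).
(0.2, 0.7)

The yellow star was at (6.8, 1.0) in frame 1 and (7.0, 1.7) in frame 2.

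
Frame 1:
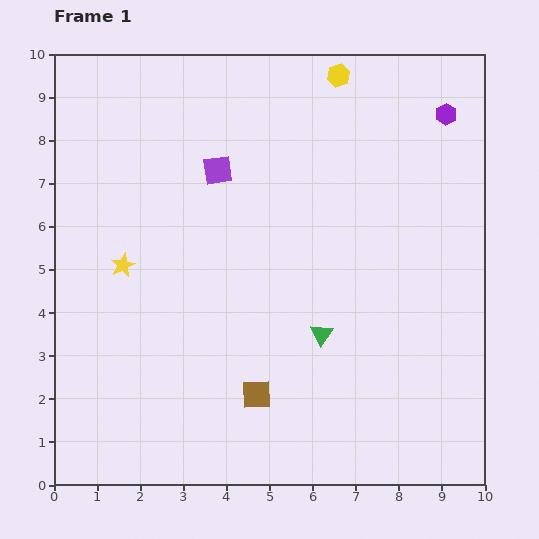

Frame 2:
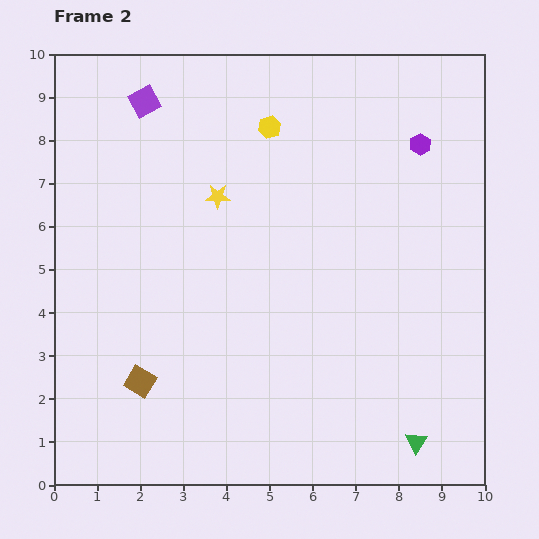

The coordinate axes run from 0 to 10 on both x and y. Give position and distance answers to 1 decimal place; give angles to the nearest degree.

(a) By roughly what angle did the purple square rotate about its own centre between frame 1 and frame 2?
20° counter-clockwise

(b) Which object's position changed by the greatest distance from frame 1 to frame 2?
the green triangle

(moved 3.3; next 2.7)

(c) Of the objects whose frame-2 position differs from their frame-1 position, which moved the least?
the purple hexagon

(moved 0.9)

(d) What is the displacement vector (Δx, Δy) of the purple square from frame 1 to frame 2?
(-1.7, 1.6)

The purple square was at (3.8, 7.3) in frame 1 and (2.1, 8.9) in frame 2.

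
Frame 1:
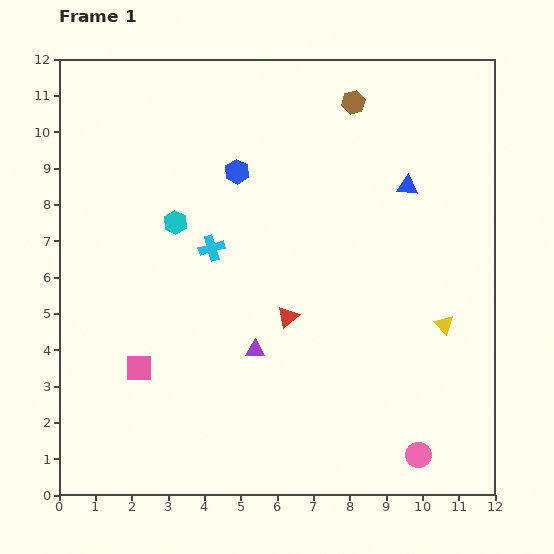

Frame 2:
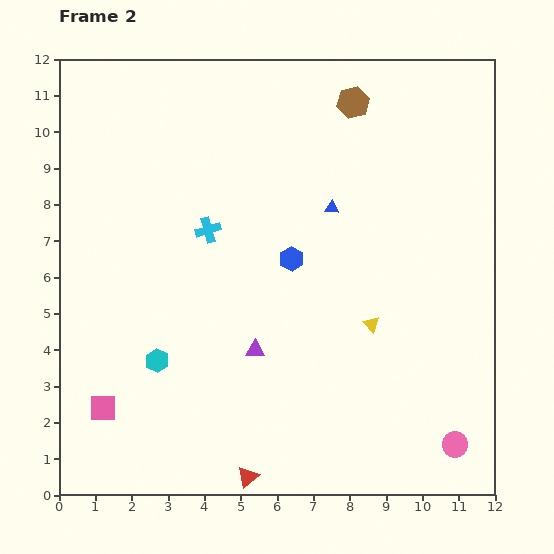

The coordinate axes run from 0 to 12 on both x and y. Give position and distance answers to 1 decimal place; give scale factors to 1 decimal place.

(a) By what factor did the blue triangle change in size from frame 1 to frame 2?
0.7×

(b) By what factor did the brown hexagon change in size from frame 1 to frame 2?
1.4×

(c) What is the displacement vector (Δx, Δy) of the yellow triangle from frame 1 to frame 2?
(-2.0, 0.0)

The yellow triangle was at (10.6, 4.7) in frame 1 and (8.6, 4.7) in frame 2.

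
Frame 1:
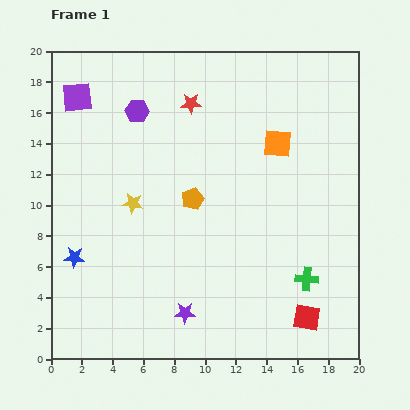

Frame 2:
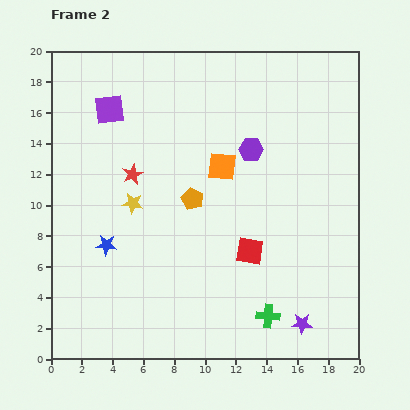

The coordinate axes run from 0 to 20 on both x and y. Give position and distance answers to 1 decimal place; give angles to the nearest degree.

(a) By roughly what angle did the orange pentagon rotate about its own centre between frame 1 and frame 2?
25° counter-clockwise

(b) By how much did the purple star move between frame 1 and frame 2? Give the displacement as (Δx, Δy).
(7.6, -0.7)

The purple star was at (8.7, 3.0) in frame 1 and (16.3, 2.3) in frame 2.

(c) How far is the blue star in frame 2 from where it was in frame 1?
2.2

The blue star moved from (1.5, 6.6) to (3.6, 7.4), a distance of √(2.1² + 0.8²) ≈ 2.2.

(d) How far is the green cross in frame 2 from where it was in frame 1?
3.5

The green cross moved from (16.6, 5.2) to (14.1, 2.8), a distance of √(2.5² + 2.4²) ≈ 3.5.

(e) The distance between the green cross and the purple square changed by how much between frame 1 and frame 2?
-2.1

Distance in frame 1: 19.0. Distance in frame 2: 16.9.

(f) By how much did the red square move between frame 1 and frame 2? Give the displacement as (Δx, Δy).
(-3.7, 4.3)

The red square was at (16.6, 2.7) in frame 1 and (12.9, 7.0) in frame 2.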